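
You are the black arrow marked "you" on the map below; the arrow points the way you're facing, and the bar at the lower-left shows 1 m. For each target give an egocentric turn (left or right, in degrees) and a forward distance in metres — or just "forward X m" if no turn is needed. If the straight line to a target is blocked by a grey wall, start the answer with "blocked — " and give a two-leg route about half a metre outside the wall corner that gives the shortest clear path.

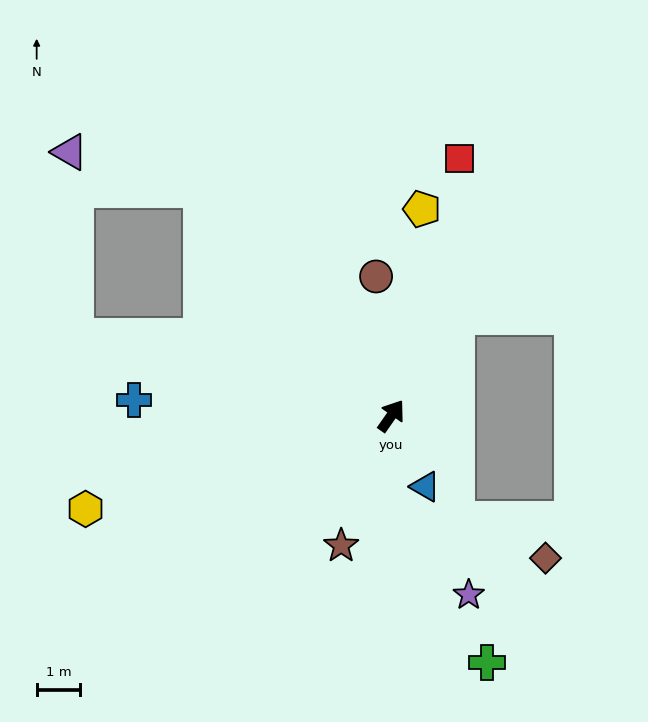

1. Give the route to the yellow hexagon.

turn left 142°, forward 7.4 m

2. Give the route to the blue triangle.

turn right 119°, forward 1.8 m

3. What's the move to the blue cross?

turn left 122°, forward 5.9 m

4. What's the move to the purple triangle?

blocked — turn left 75°, forward 6.8 m, then turn left 34°, forward 3.2 m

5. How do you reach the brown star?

turn right 166°, forward 3.2 m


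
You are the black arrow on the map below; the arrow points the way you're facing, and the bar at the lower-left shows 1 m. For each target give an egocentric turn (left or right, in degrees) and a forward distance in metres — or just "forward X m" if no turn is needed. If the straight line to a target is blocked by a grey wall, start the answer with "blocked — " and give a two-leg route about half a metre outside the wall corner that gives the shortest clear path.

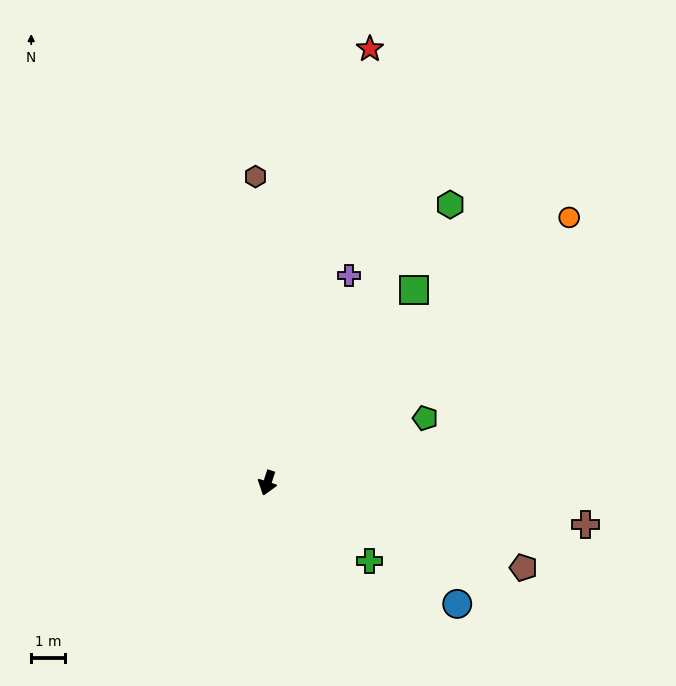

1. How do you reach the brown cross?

turn left 100°, forward 9.5 m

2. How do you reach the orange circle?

turn left 149°, forward 11.9 m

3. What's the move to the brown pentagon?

turn left 90°, forward 8.0 m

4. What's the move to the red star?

turn right 175°, forward 13.2 m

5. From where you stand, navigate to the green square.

turn left 161°, forward 7.2 m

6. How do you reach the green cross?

turn left 71°, forward 3.8 m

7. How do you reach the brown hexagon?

turn right 160°, forward 9.1 m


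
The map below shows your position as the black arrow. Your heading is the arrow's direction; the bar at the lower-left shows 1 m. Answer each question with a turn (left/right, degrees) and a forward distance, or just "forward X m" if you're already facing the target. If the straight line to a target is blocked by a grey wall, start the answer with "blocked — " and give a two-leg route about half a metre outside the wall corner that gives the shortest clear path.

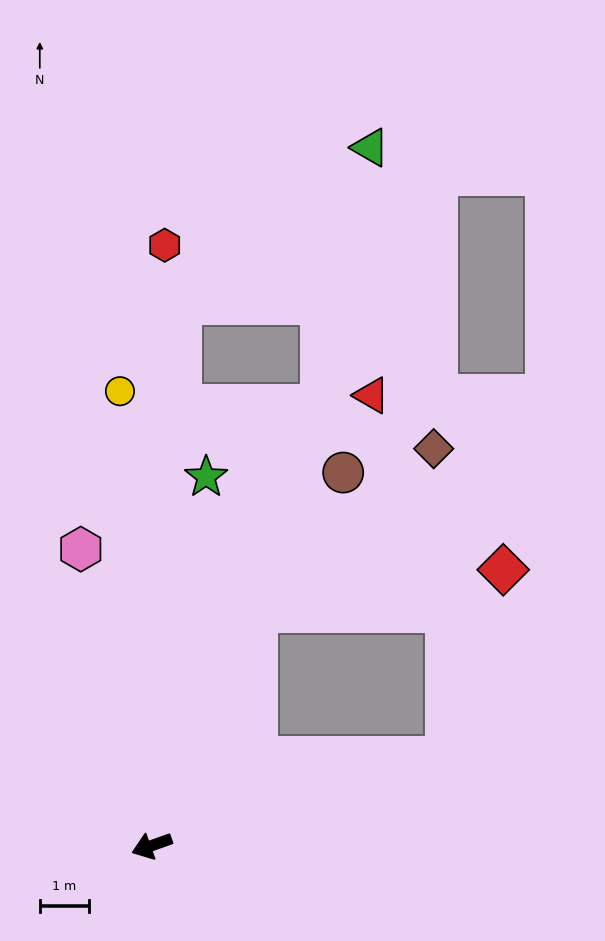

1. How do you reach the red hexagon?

turn right 111°, forward 12.1 m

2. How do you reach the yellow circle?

turn right 106°, forward 9.2 m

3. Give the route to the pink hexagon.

turn right 96°, forward 6.2 m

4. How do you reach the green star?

turn right 118°, forward 7.5 m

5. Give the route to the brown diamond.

blocked — turn right 134°, forward 5.2 m, then turn right 23°, forward 4.9 m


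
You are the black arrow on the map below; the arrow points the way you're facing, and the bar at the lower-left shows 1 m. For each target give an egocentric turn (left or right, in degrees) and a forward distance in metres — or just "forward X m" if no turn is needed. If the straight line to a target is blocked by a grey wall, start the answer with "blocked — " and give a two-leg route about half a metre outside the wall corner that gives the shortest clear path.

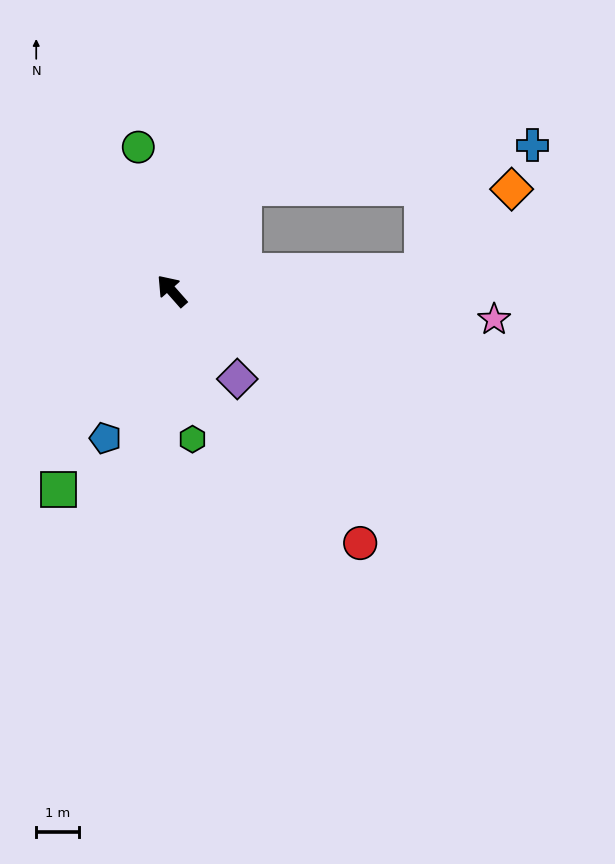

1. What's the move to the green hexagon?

turn left 147°, forward 3.5 m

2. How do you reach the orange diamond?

blocked — turn right 127°, forward 5.8 m, then turn left 38°, forward 2.8 m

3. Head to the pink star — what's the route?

turn right 136°, forward 7.5 m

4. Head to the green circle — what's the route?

turn right 28°, forward 3.4 m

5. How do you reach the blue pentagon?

turn left 114°, forward 3.8 m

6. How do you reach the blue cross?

blocked — turn right 77°, forward 2.9 m, then turn right 46°, forward 6.8 m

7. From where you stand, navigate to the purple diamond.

turn left 175°, forward 2.6 m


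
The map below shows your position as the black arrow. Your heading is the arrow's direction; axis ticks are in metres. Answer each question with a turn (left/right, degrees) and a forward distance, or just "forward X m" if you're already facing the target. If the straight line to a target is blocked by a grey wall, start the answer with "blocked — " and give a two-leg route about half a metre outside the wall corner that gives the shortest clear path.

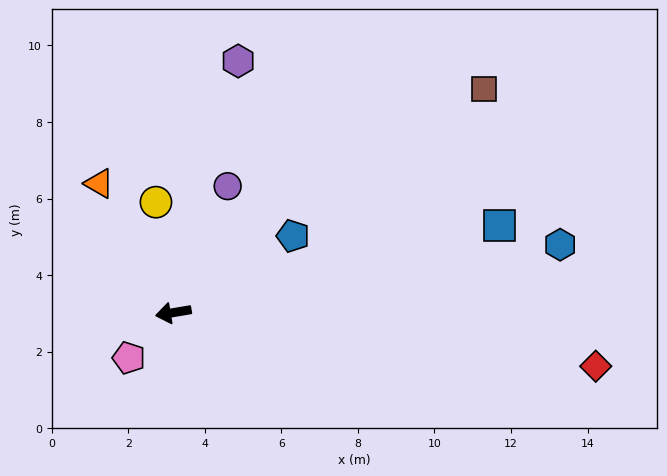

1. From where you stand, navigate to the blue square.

turn right 175°, forward 8.8 m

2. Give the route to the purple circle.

turn right 123°, forward 3.6 m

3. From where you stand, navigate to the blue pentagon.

turn right 157°, forward 3.7 m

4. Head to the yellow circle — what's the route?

turn right 91°, forward 2.9 m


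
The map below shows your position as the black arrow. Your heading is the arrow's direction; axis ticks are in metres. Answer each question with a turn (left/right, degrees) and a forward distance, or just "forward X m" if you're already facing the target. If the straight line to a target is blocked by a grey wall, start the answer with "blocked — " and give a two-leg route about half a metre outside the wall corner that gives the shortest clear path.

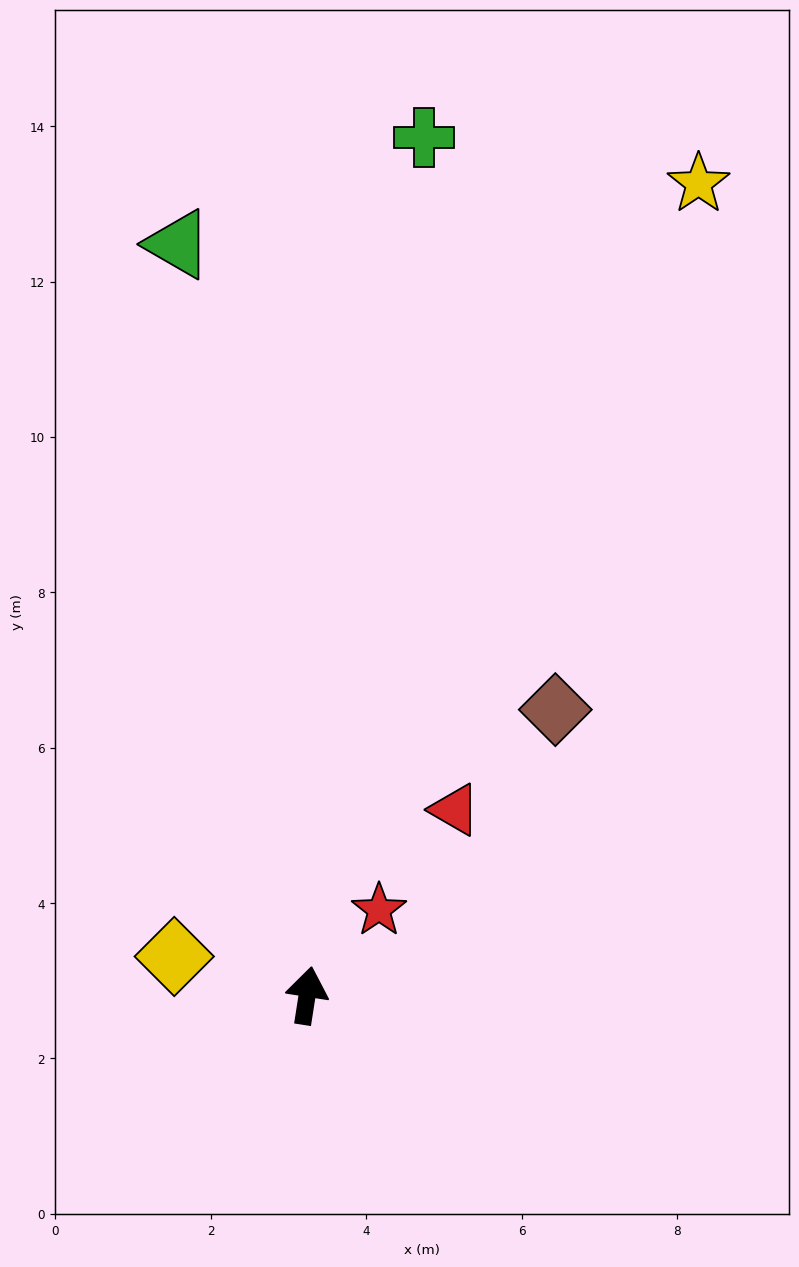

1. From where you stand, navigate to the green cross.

forward 11.1 m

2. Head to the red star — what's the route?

turn right 31°, forward 1.4 m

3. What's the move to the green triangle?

turn left 19°, forward 9.8 m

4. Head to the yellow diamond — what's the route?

turn left 82°, forward 1.8 m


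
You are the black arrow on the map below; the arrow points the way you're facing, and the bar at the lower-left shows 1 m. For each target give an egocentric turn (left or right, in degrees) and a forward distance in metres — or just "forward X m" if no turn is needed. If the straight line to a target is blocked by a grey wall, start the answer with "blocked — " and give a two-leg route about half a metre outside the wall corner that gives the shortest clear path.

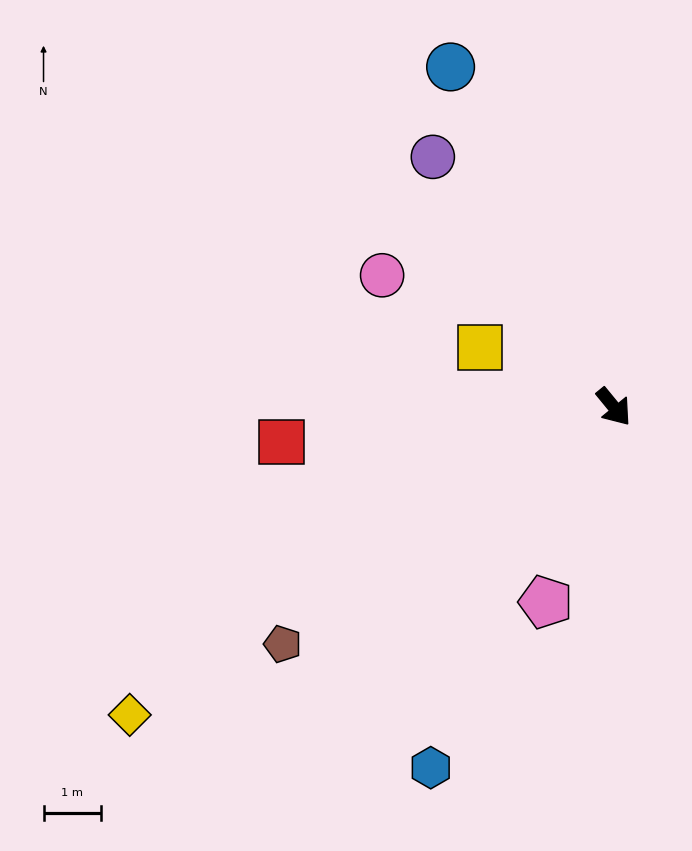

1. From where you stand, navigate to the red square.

turn right 123°, forward 5.8 m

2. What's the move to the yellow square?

turn right 153°, forward 2.6 m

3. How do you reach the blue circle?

turn left 166°, forward 6.6 m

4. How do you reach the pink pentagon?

turn right 59°, forward 3.6 m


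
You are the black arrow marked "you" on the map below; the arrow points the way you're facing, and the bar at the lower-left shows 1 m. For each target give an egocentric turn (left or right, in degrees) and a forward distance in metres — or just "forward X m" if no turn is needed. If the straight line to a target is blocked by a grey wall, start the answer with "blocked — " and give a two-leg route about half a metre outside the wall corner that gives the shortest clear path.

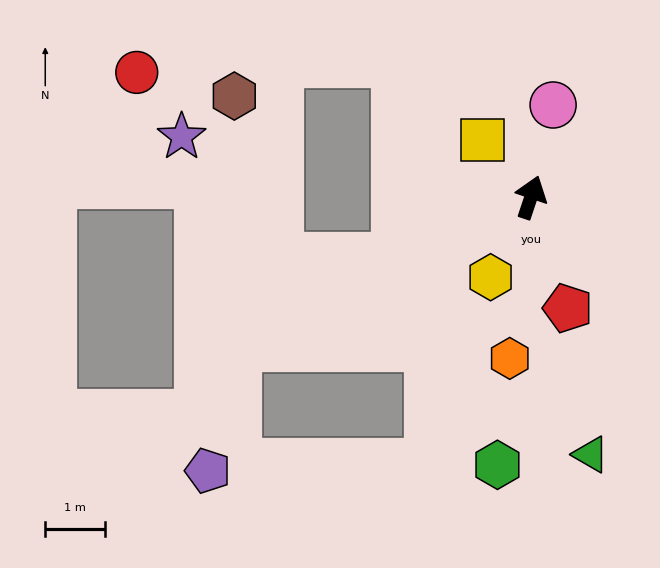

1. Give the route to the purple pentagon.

blocked — turn left 135°, forward 5.5 m, then turn left 51°, forward 2.1 m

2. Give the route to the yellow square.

turn left 59°, forward 1.2 m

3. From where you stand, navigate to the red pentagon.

turn right 143°, forward 1.9 m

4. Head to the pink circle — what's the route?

turn left 5°, forward 1.6 m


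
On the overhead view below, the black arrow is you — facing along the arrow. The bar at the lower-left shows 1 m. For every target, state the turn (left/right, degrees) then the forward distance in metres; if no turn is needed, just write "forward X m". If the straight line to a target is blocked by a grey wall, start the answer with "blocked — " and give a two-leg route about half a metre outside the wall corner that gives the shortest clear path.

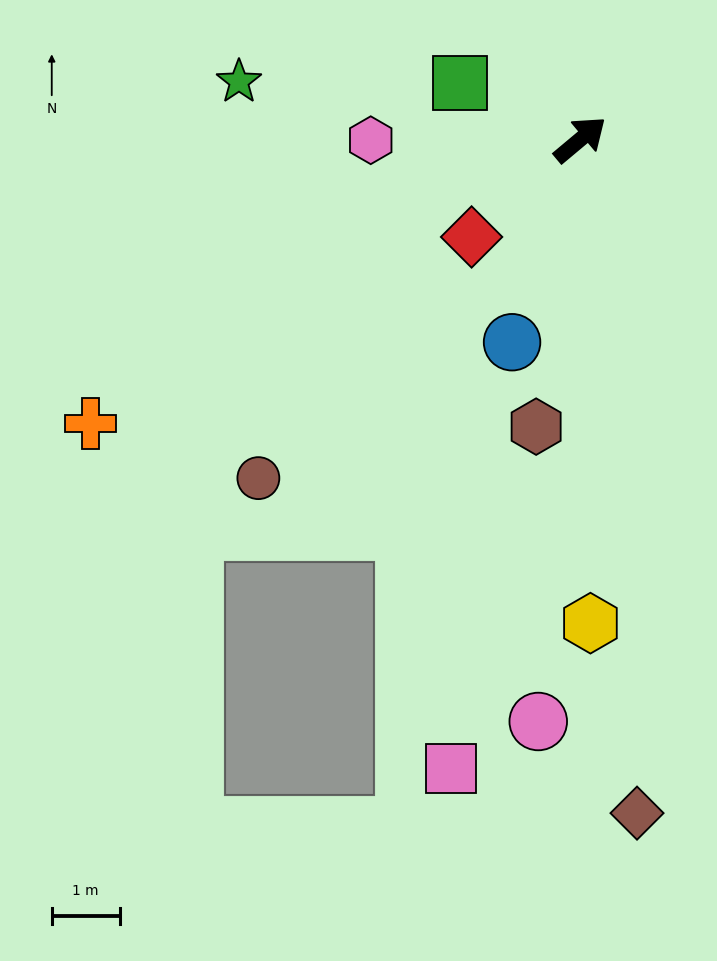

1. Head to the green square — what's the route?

turn left 115°, forward 2.0 m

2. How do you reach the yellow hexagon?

turn right 129°, forward 7.1 m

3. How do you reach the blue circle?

turn right 149°, forward 3.1 m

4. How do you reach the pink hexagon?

turn left 140°, forward 3.1 m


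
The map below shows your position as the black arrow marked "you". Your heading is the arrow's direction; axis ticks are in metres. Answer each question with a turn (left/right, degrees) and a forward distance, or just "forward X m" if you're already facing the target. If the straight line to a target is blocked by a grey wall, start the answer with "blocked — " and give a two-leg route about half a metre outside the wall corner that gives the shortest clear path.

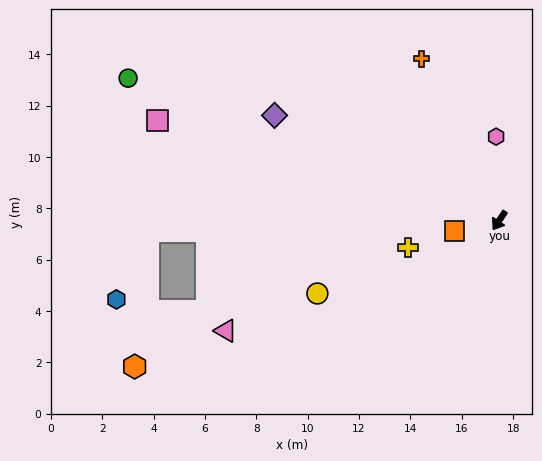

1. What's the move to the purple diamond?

turn right 81°, forward 9.7 m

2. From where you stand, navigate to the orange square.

turn right 43°, forward 1.8 m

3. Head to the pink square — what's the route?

turn right 73°, forward 13.9 m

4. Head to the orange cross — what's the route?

turn right 121°, forward 7.0 m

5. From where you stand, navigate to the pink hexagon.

turn right 144°, forward 3.3 m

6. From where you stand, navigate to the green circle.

turn right 77°, forward 15.5 m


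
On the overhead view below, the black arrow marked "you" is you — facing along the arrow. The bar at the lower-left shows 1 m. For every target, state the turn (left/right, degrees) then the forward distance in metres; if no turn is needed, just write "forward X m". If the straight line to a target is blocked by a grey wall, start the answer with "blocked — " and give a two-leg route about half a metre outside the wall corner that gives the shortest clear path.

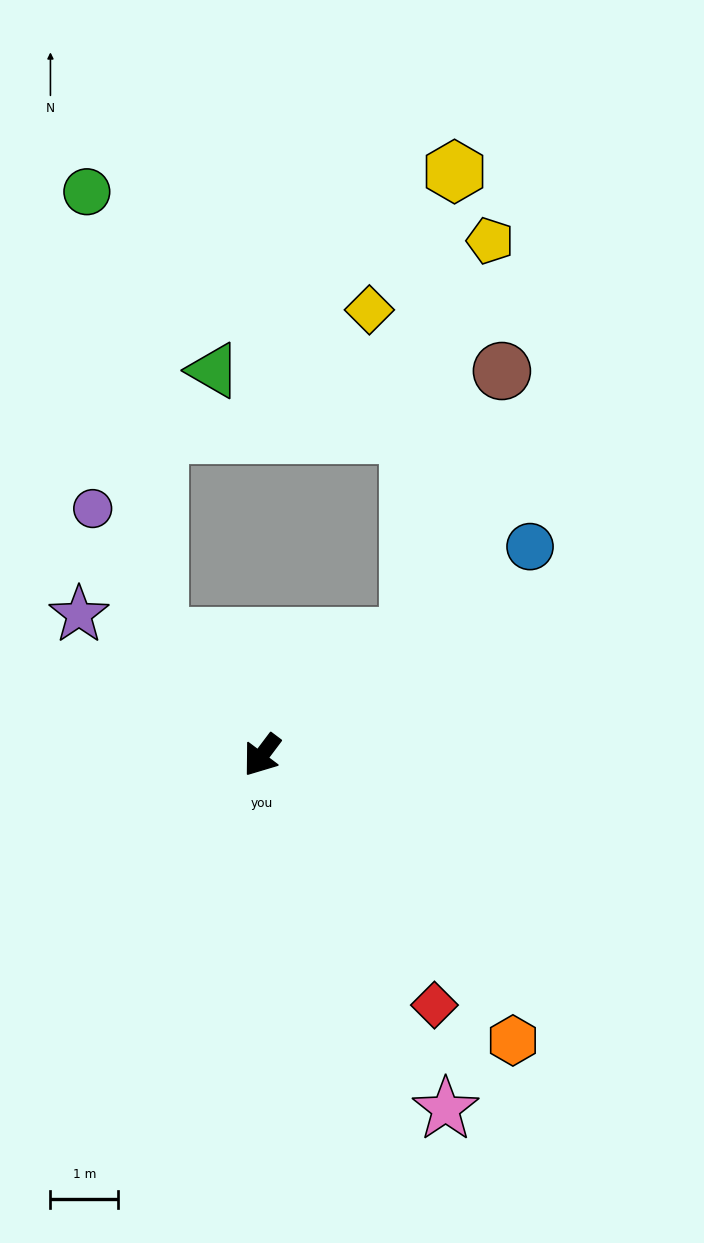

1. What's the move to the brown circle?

blocked — turn left 166°, forward 2.8 m, then turn left 32°, forward 4.1 m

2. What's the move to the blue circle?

turn left 165°, forward 5.0 m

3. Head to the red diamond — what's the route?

turn left 72°, forward 4.5 m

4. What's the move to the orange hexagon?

turn left 78°, forward 5.6 m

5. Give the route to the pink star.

turn left 64°, forward 5.9 m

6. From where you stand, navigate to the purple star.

turn right 91°, forward 3.4 m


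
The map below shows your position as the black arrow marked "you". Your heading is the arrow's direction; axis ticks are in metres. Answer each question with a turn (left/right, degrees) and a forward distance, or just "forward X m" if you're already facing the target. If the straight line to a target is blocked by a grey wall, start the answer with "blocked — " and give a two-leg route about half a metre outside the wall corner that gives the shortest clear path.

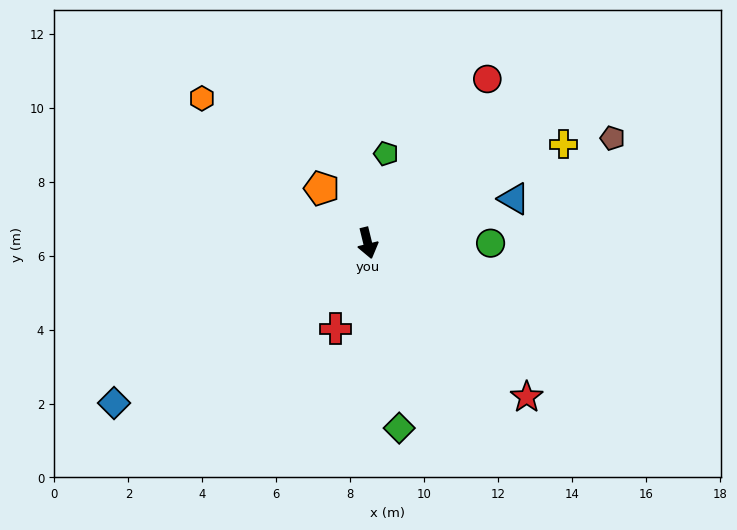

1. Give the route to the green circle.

turn left 76°, forward 3.3 m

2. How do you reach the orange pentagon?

turn right 154°, forward 1.9 m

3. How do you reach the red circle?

turn left 130°, forward 5.5 m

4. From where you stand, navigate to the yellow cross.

turn left 103°, forward 5.9 m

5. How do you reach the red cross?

turn right 34°, forward 2.5 m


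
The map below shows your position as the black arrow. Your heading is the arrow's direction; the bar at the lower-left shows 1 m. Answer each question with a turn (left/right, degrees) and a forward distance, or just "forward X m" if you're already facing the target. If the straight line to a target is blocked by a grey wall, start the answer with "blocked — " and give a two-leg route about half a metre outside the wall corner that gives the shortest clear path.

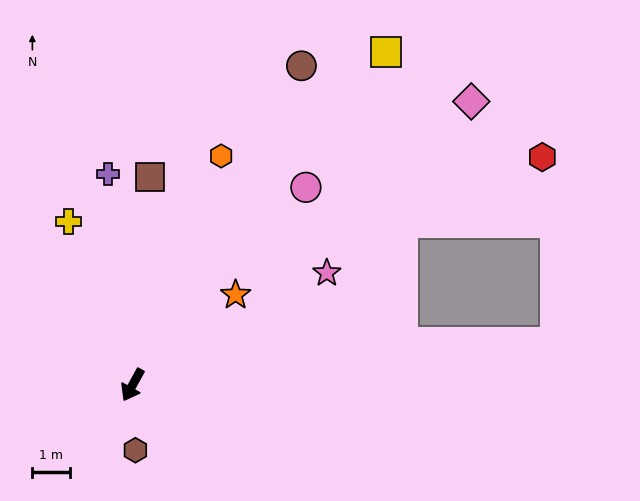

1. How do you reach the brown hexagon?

turn left 31°, forward 1.8 m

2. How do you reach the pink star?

turn left 149°, forward 6.0 m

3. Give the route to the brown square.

turn right 156°, forward 5.6 m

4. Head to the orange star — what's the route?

turn left 160°, forward 3.7 m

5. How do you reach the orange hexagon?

turn right 172°, forward 6.6 m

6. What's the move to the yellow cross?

turn right 130°, forward 4.7 m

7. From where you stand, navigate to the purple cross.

turn right 145°, forward 5.7 m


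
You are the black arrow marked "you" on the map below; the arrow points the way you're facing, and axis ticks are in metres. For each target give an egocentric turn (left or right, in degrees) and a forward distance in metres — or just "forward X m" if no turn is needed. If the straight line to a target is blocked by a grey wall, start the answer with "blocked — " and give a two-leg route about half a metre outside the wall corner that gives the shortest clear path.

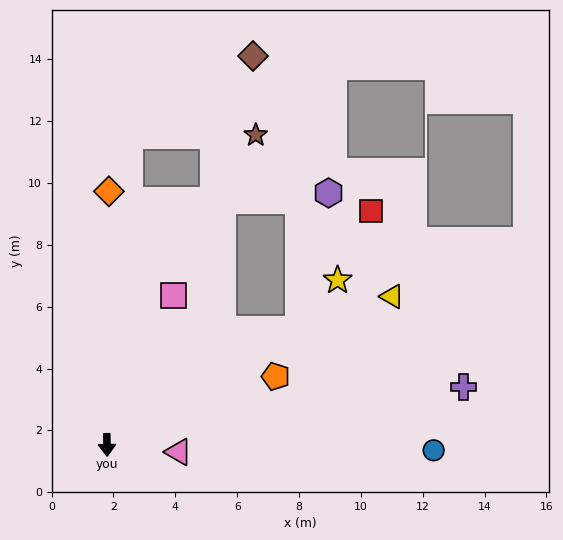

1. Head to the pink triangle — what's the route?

turn left 84°, forward 2.3 m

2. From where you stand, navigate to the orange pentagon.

turn left 111°, forward 5.9 m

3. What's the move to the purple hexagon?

blocked — turn left 121°, forward 7.2 m, then turn left 45°, forward 4.5 m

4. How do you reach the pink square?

turn left 155°, forward 5.3 m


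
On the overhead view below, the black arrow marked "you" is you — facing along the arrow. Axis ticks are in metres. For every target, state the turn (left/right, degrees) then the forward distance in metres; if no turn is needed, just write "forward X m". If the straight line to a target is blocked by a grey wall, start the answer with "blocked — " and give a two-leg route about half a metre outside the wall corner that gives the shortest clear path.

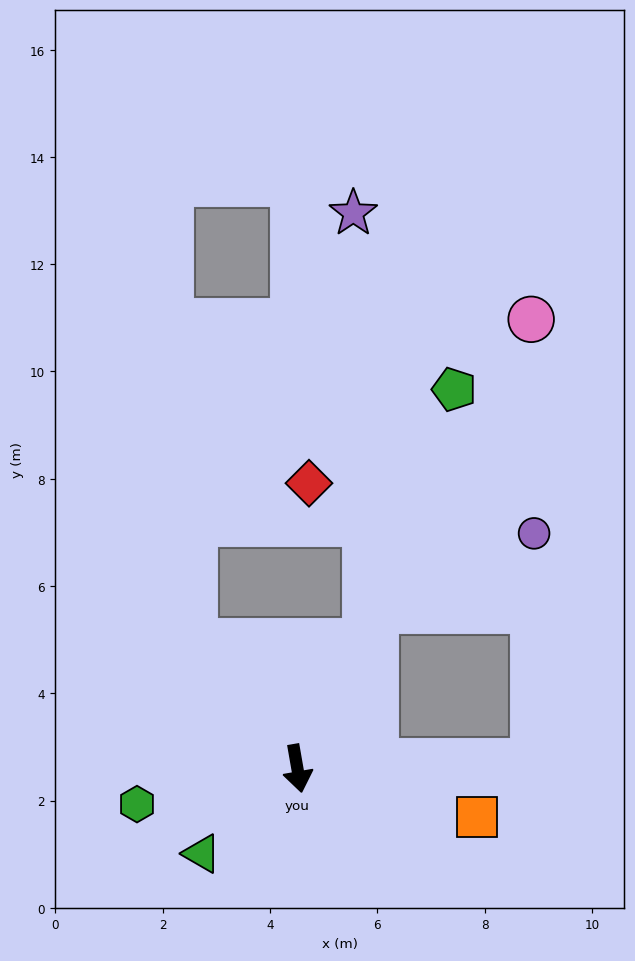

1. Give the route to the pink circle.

turn left 143°, forward 9.4 m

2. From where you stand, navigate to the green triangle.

turn right 58°, forward 2.4 m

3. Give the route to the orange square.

turn left 65°, forward 3.5 m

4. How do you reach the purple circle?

blocked — turn left 82°, forward 4.4 m, then turn left 88°, forward 4.2 m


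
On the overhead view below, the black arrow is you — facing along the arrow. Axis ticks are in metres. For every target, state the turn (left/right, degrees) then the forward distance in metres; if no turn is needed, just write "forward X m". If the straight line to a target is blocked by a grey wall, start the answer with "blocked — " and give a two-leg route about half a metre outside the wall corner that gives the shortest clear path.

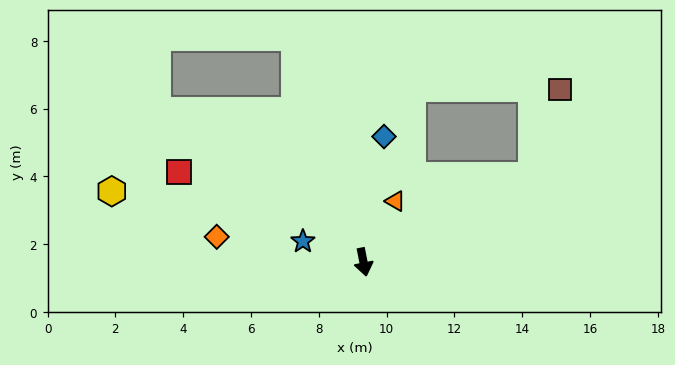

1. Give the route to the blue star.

turn right 120°, forward 1.9 m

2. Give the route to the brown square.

blocked — turn left 106°, forward 5.6 m, then turn left 45°, forward 2.7 m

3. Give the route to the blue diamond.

turn left 159°, forward 3.8 m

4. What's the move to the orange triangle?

turn left 141°, forward 2.0 m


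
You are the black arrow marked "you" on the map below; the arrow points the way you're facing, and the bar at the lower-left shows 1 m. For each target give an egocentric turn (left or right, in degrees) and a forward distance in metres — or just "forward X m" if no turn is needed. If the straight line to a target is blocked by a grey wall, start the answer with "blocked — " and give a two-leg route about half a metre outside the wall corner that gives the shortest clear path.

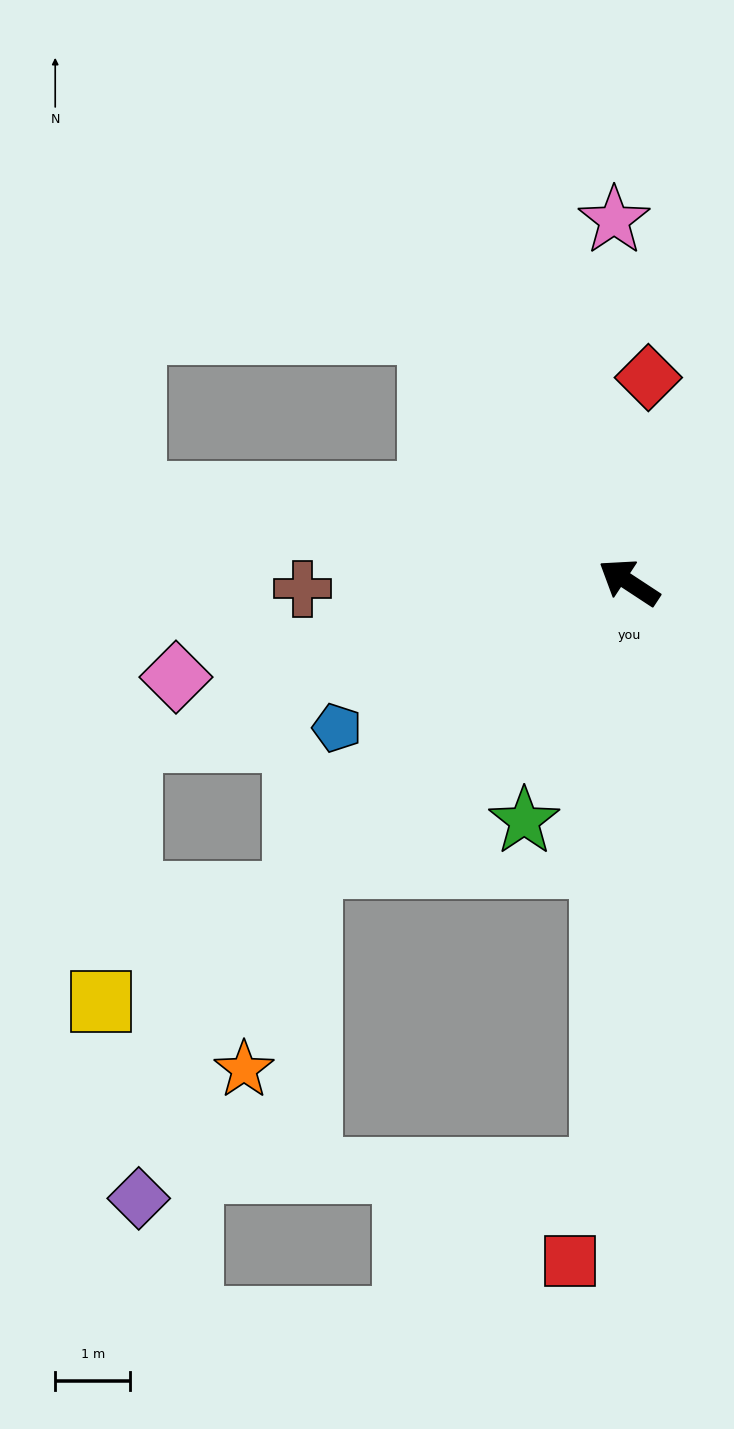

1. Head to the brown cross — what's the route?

turn left 34°, forward 4.3 m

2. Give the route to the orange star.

blocked — turn left 75°, forward 5.7 m, then turn left 30°, forward 2.9 m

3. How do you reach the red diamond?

turn right 62°, forward 2.7 m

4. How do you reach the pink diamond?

turn left 45°, forward 6.2 m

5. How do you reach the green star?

turn left 100°, forward 3.5 m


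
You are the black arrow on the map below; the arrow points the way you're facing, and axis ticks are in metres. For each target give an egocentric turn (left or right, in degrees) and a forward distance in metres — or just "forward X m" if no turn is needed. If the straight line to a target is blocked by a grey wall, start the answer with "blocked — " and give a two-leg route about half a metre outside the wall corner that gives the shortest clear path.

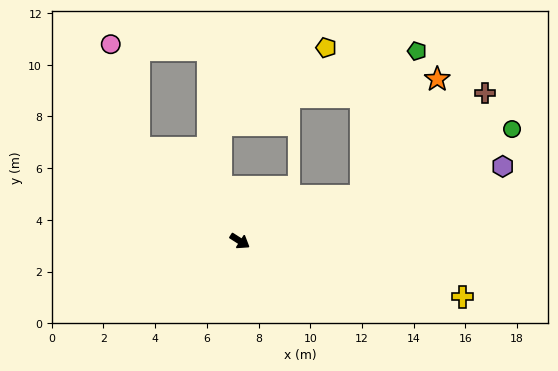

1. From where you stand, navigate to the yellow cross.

turn left 19°, forward 8.9 m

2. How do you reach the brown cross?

blocked — turn left 53°, forward 5.0 m, then turn left 19°, forward 6.3 m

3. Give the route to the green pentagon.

blocked — turn left 53°, forward 5.0 m, then turn left 48°, forward 6.0 m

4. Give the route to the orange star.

blocked — turn left 53°, forward 5.0 m, then turn left 36°, forward 5.4 m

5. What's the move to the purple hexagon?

turn left 48°, forward 10.6 m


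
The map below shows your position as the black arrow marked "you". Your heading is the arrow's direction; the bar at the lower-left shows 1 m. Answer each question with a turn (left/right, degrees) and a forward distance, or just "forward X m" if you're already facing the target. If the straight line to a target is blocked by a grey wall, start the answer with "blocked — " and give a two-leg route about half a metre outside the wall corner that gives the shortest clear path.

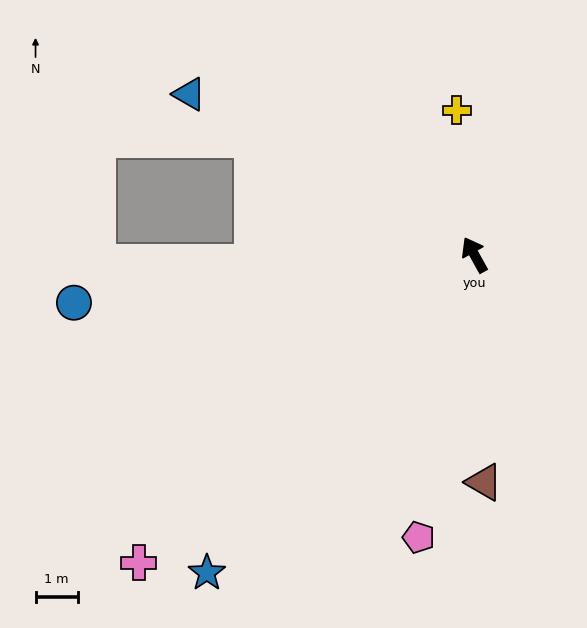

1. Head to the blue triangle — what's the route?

turn left 32°, forward 7.8 m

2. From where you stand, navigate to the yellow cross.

turn right 22°, forward 3.5 m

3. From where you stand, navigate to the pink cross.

turn left 104°, forward 10.8 m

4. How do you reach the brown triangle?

turn left 153°, forward 5.4 m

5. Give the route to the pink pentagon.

turn left 140°, forward 6.8 m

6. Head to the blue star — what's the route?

turn left 111°, forward 9.9 m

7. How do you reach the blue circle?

turn left 68°, forward 9.6 m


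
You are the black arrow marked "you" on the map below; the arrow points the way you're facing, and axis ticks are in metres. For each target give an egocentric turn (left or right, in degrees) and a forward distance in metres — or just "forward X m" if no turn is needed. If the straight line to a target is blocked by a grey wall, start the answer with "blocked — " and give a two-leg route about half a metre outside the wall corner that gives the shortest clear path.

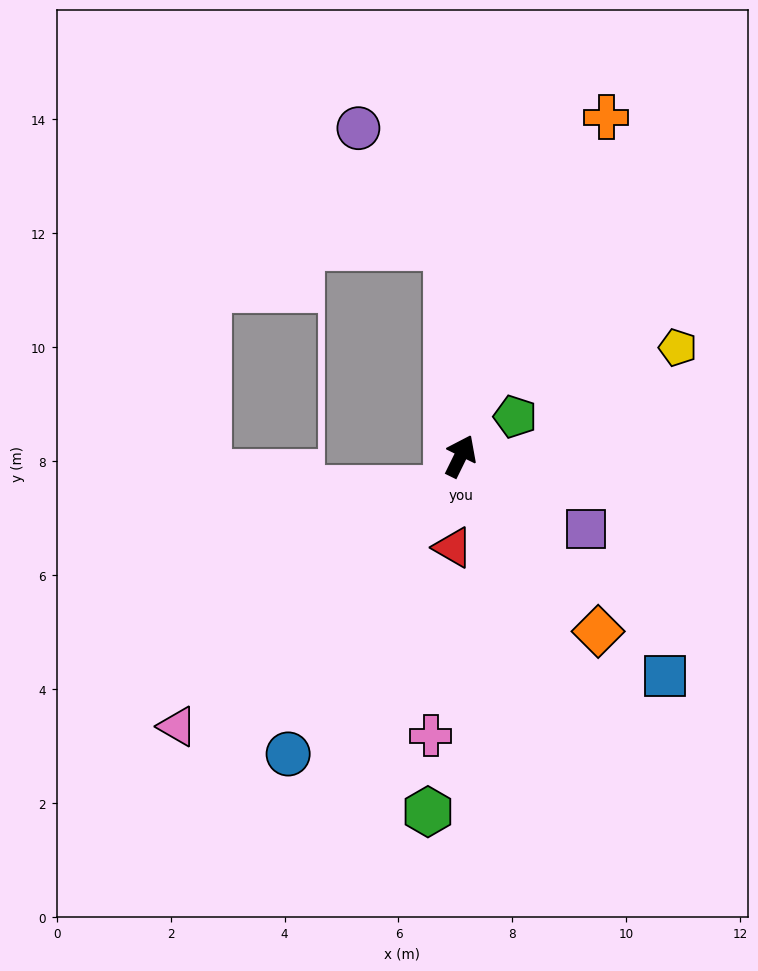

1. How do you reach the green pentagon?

turn right 28°, forward 1.2 m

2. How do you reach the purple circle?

blocked — turn left 30°, forward 3.7 m, then turn left 33°, forward 2.6 m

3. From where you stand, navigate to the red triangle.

turn right 159°, forward 1.6 m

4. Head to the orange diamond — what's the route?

turn right 116°, forward 3.9 m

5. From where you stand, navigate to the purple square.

turn right 94°, forward 2.5 m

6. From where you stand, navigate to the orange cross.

turn left 3°, forward 6.5 m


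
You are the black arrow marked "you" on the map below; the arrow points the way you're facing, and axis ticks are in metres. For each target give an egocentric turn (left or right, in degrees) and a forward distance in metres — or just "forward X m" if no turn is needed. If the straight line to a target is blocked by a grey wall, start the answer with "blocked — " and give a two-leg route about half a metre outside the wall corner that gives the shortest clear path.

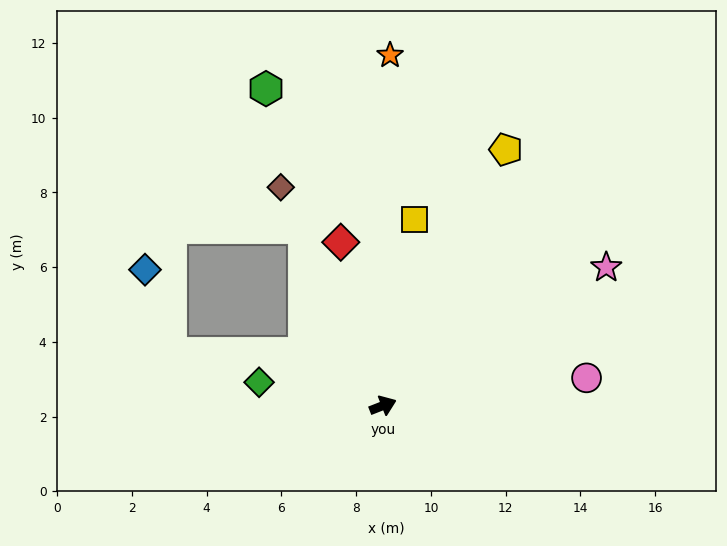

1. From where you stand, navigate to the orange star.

turn left 67°, forward 9.4 m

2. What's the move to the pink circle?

turn right 14°, forward 5.5 m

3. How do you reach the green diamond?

turn left 148°, forward 3.4 m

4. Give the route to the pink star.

turn left 10°, forward 7.0 m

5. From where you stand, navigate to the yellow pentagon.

turn left 43°, forward 7.6 m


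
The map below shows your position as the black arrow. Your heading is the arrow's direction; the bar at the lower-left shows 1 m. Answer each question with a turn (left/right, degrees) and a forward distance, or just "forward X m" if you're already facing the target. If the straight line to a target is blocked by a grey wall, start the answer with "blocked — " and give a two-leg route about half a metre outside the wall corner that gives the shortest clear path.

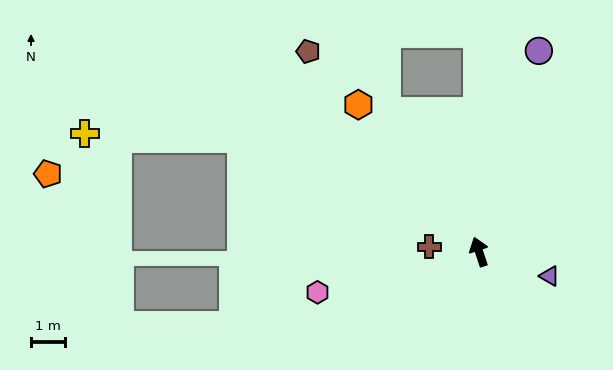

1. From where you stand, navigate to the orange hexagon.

turn left 21°, forward 5.6 m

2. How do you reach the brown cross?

turn left 66°, forward 1.5 m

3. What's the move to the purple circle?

turn right 35°, forward 6.2 m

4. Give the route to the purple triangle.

turn right 127°, forward 2.2 m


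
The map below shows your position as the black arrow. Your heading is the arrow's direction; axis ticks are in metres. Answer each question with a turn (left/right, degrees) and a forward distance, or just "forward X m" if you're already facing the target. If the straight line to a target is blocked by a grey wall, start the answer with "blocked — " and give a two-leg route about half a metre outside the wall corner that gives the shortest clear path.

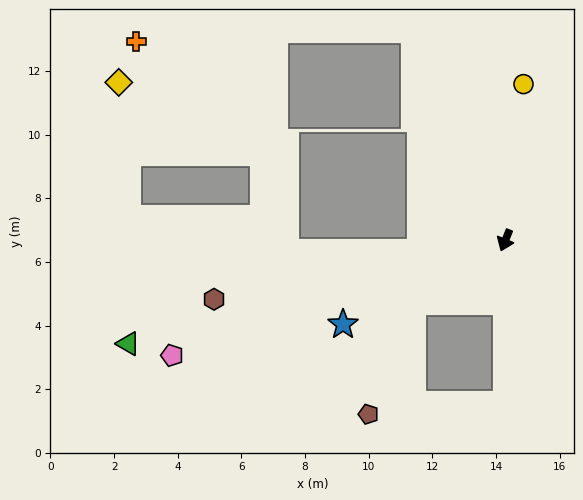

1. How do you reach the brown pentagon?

blocked — turn right 34°, forward 3.5 m, then turn left 35°, forward 3.8 m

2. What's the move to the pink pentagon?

turn right 49°, forward 11.1 m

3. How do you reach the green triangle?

turn right 53°, forward 12.3 m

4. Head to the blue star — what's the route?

turn right 41°, forward 5.7 m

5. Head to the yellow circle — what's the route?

turn right 165°, forward 4.9 m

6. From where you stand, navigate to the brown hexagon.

turn right 57°, forward 9.3 m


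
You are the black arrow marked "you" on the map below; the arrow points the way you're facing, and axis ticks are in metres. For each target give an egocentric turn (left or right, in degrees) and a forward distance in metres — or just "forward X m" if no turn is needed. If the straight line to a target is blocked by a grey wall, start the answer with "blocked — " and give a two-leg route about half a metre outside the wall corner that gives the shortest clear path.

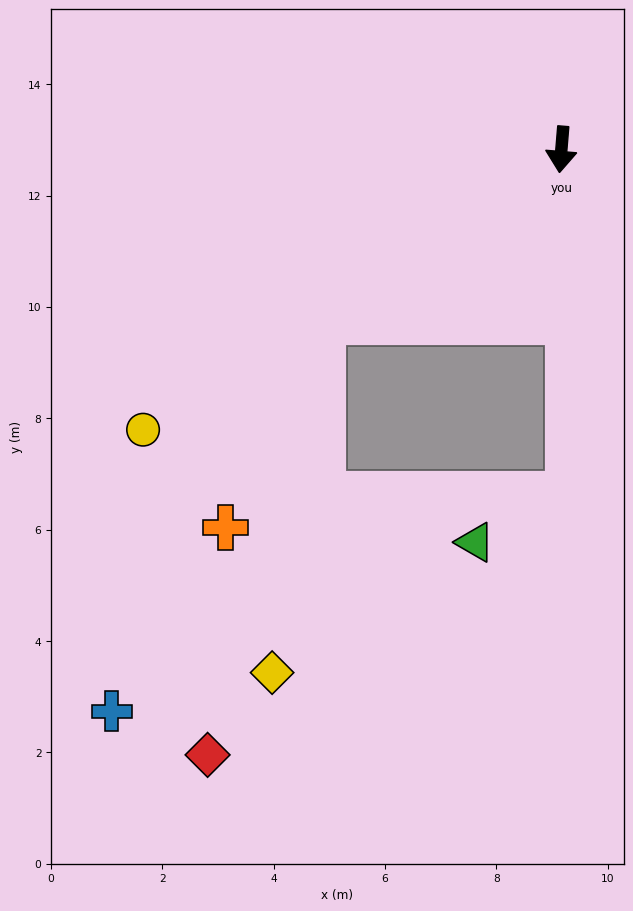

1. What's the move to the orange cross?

blocked — turn right 50°, forward 5.3 m, then turn left 30°, forward 4.1 m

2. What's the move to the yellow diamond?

blocked — turn right 50°, forward 5.3 m, then turn left 47°, forward 6.4 m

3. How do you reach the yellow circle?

turn right 51°, forward 9.0 m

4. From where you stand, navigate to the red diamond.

blocked — turn right 50°, forward 5.3 m, then turn left 40°, forward 8.1 m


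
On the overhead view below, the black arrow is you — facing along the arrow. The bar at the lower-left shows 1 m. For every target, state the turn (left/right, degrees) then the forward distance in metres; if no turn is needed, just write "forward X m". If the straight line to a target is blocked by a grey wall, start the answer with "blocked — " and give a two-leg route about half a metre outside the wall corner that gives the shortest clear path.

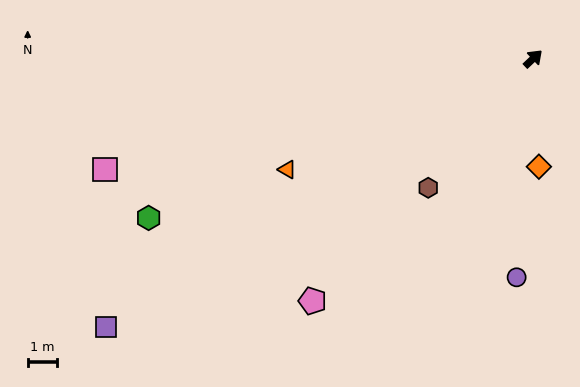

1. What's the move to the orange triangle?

turn left 161°, forward 9.3 m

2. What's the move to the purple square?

turn left 169°, forward 17.3 m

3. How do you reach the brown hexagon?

turn right 173°, forward 5.7 m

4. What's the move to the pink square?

turn left 151°, forward 15.2 m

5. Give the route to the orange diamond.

turn right 130°, forward 3.7 m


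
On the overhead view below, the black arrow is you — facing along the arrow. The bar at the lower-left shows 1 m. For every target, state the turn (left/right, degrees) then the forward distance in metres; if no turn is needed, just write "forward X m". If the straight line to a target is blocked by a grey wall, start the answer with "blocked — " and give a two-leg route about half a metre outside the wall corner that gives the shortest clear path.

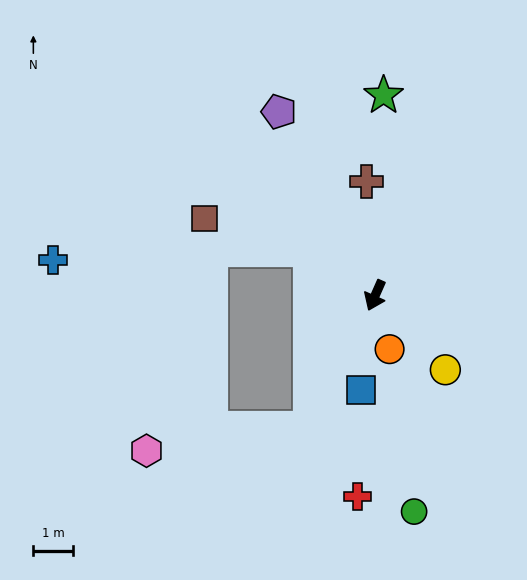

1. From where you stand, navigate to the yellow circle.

turn left 67°, forward 2.6 m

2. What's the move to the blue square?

turn left 15°, forward 2.4 m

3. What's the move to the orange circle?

turn left 39°, forward 1.4 m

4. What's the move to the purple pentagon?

turn right 129°, forward 5.2 m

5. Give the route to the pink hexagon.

blocked — turn right 3°, forward 3.7 m, then turn right 55°, forward 4.1 m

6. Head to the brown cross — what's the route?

turn right 152°, forward 2.9 m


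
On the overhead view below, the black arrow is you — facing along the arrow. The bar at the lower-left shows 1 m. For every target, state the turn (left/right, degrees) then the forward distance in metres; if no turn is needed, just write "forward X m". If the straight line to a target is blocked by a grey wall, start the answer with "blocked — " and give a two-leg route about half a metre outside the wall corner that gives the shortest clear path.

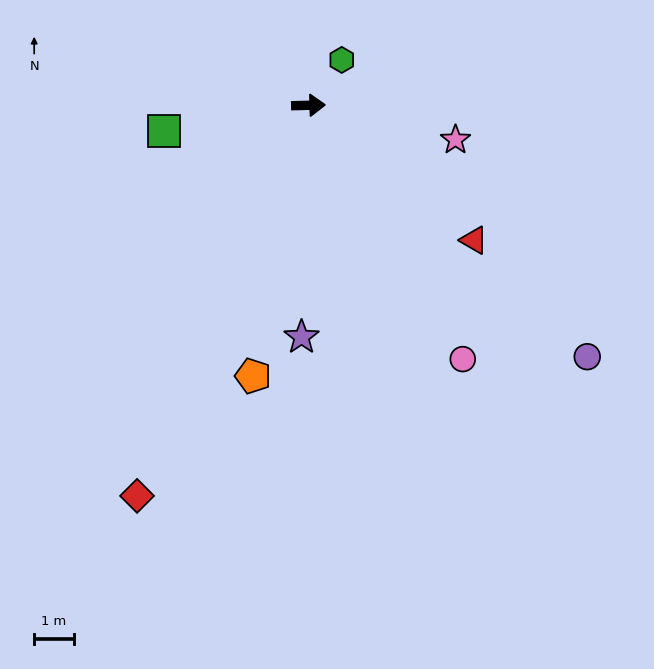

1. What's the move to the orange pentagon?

turn right 103°, forward 7.0 m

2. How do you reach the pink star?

turn right 15°, forward 3.8 m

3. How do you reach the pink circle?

turn right 60°, forward 7.5 m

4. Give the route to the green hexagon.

turn left 52°, forward 1.4 m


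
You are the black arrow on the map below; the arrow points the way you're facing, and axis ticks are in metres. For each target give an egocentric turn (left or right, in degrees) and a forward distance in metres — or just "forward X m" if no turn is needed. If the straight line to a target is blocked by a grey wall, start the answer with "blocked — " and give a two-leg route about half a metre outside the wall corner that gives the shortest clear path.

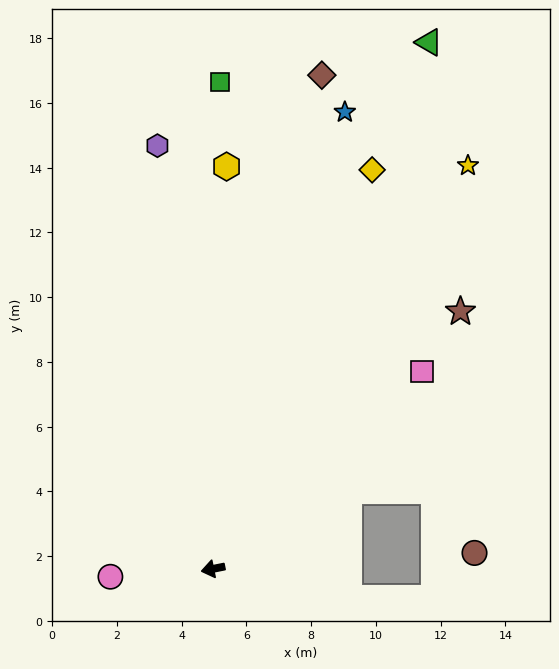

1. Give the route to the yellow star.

turn right 134°, forward 14.7 m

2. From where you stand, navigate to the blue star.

turn right 118°, forward 14.7 m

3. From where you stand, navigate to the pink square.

turn right 148°, forward 8.9 m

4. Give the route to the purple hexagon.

turn right 94°, forward 13.2 m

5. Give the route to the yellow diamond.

turn right 123°, forward 13.3 m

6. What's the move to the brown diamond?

turn right 114°, forward 15.6 m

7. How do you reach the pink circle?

turn right 7°, forward 3.2 m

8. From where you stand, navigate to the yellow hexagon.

turn right 103°, forward 12.4 m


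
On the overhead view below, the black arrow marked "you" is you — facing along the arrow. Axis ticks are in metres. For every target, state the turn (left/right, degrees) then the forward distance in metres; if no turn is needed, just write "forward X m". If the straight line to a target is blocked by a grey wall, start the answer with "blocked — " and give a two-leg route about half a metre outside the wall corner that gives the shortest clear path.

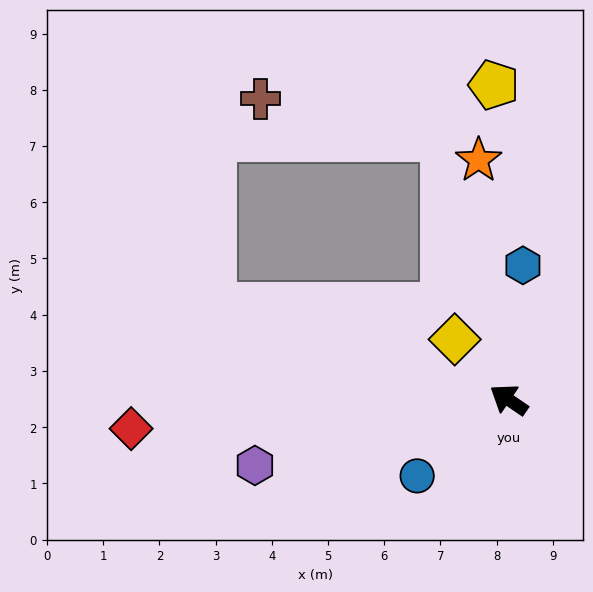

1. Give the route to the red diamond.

turn left 39°, forward 6.7 m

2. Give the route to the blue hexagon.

turn right 62°, forward 2.4 m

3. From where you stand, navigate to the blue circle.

turn left 74°, forward 2.1 m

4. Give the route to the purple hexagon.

turn left 49°, forward 4.7 m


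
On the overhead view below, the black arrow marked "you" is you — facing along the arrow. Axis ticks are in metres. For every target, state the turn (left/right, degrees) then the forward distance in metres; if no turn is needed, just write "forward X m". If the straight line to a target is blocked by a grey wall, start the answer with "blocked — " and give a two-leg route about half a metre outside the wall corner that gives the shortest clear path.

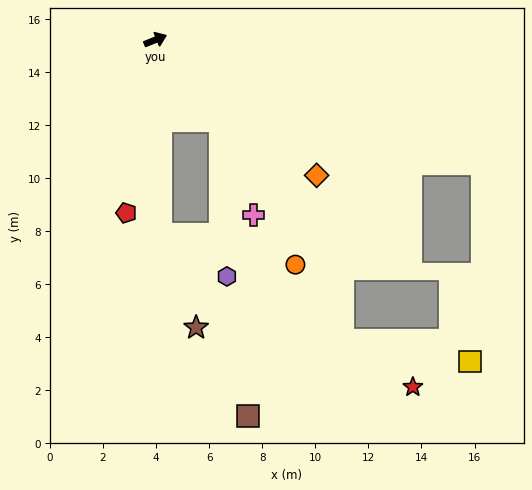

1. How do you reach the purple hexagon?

blocked — turn right 74°, forward 3.9 m, then turn right 35°, forward 5.8 m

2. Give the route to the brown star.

blocked — turn right 110°, forward 7.3 m, then turn left 18°, forward 3.8 m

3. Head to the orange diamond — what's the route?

turn right 62°, forward 7.9 m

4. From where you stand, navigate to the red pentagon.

turn right 122°, forward 6.6 m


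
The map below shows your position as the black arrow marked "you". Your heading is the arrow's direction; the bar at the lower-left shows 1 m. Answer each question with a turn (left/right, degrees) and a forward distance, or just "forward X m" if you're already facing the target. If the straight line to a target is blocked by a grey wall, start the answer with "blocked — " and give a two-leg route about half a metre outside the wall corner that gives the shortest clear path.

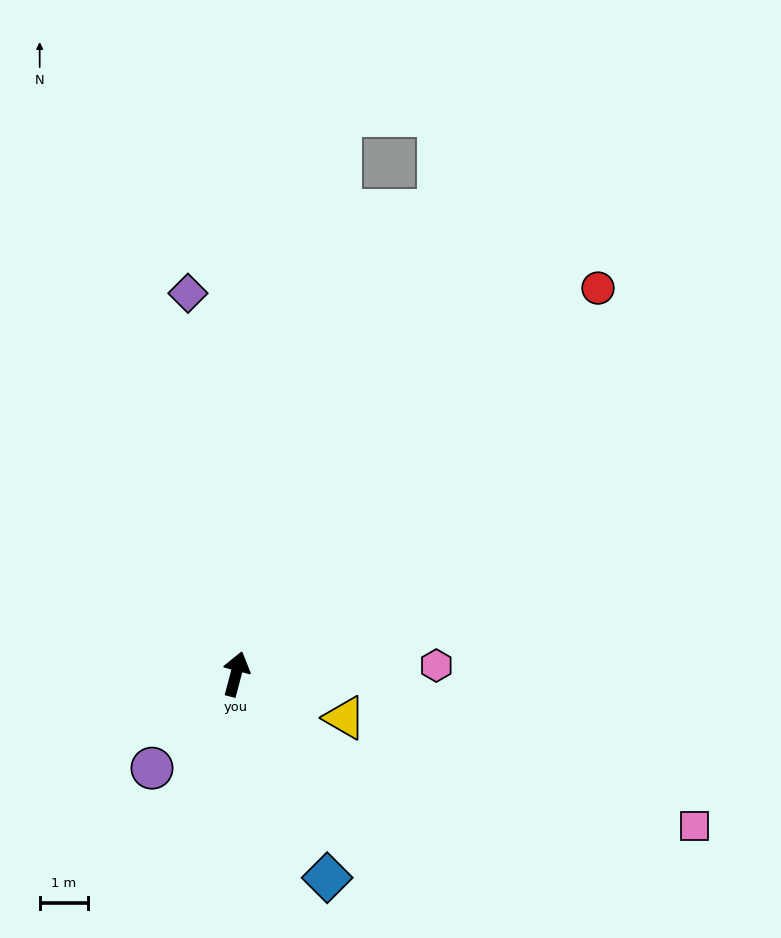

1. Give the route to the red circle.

turn right 28°, forward 10.9 m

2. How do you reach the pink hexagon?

turn right 73°, forward 4.1 m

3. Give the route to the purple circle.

turn left 153°, forward 2.6 m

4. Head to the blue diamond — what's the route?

turn right 141°, forward 4.6 m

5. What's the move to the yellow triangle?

turn right 97°, forward 2.4 m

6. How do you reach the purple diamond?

turn left 22°, forward 7.9 m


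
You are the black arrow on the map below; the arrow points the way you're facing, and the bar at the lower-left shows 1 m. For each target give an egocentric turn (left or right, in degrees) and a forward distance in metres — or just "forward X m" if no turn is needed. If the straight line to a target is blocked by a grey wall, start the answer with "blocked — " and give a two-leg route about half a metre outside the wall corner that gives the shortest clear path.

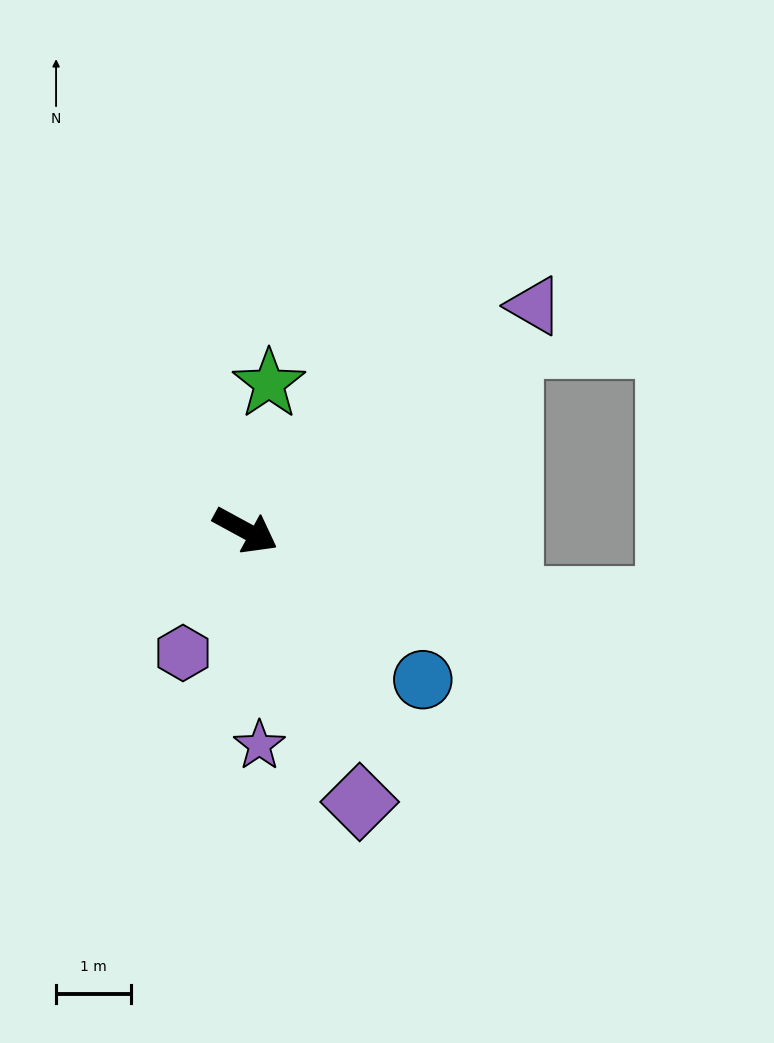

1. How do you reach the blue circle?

turn right 12°, forward 3.1 m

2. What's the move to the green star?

turn left 109°, forward 2.0 m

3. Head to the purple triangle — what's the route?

turn left 66°, forward 4.9 m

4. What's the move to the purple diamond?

turn right 39°, forward 3.9 m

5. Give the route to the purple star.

turn right 58°, forward 2.9 m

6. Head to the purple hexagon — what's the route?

turn right 88°, forward 1.8 m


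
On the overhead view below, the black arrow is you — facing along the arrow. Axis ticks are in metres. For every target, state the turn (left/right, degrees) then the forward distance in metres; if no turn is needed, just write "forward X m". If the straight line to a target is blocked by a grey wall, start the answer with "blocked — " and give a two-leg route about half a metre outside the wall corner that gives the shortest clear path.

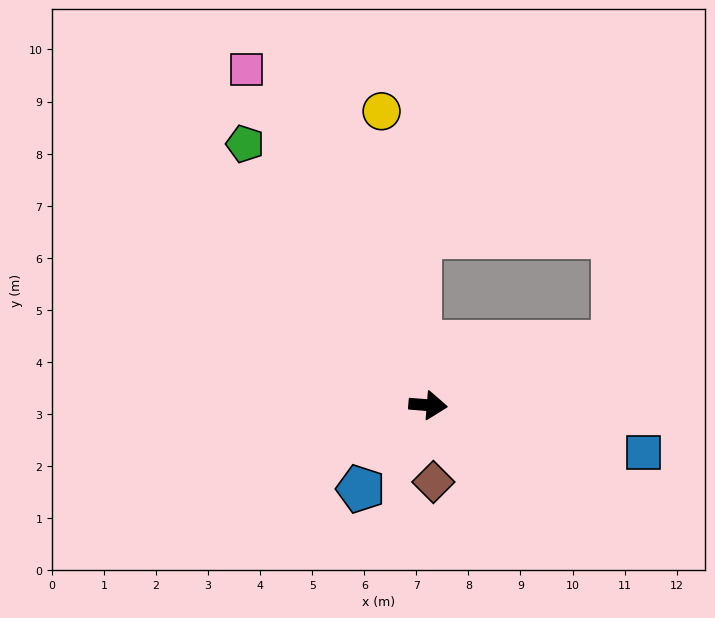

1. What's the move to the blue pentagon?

turn right 124°, forward 2.1 m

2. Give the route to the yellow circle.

turn left 104°, forward 5.7 m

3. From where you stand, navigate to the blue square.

turn right 8°, forward 4.2 m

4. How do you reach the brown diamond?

turn right 81°, forward 1.5 m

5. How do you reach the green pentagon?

turn left 130°, forward 6.1 m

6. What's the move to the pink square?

turn left 123°, forward 7.3 m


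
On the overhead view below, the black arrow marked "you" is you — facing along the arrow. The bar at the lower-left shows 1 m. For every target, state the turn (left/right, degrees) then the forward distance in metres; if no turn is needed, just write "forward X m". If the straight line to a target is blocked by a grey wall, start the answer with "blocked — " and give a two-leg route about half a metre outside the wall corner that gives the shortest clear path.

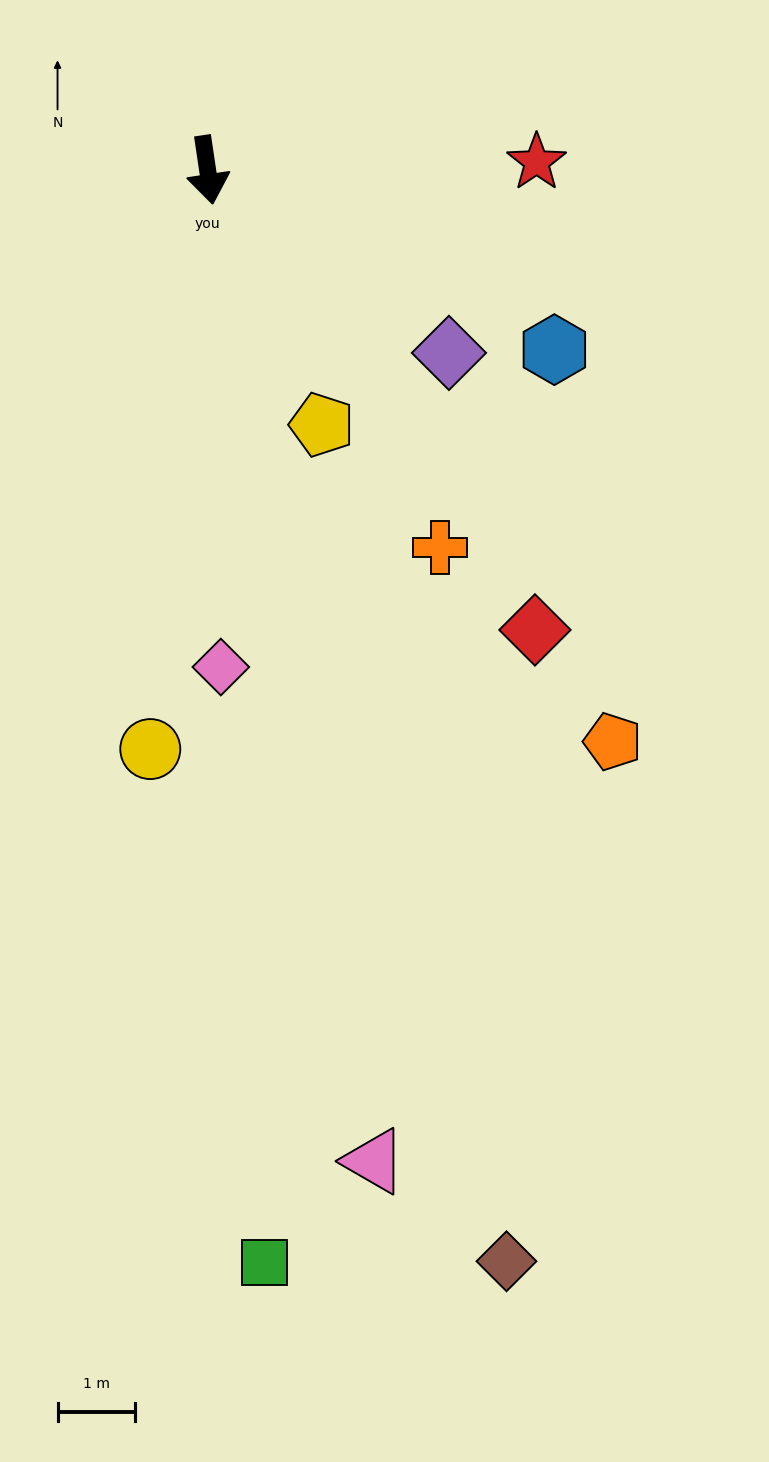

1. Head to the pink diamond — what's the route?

turn right 7°, forward 6.4 m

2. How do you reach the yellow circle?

turn right 14°, forward 7.5 m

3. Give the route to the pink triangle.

forward 13.0 m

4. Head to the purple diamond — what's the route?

turn left 44°, forward 3.9 m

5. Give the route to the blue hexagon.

turn left 54°, forward 5.1 m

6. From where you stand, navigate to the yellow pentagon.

turn left 16°, forward 3.6 m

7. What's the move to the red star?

turn left 83°, forward 4.3 m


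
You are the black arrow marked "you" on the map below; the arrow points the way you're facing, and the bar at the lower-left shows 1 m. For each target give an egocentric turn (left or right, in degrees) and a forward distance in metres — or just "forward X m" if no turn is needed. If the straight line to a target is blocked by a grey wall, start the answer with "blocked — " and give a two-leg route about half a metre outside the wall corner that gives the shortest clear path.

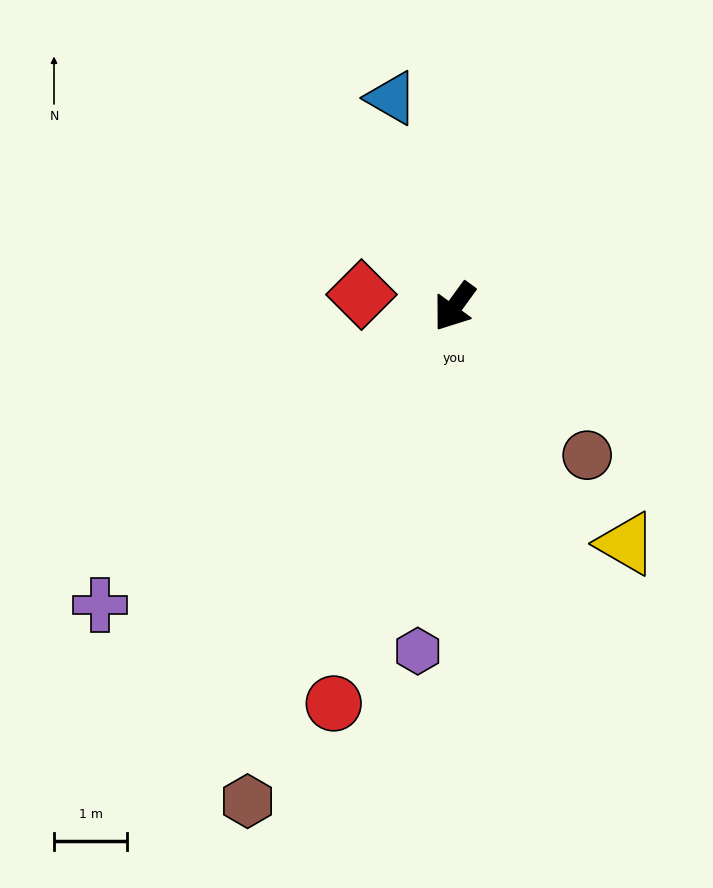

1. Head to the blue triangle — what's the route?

turn right 127°, forward 3.0 m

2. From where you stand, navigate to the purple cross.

turn right 14°, forward 6.3 m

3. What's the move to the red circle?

turn left 19°, forward 5.7 m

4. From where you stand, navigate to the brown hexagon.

turn left 13°, forward 7.3 m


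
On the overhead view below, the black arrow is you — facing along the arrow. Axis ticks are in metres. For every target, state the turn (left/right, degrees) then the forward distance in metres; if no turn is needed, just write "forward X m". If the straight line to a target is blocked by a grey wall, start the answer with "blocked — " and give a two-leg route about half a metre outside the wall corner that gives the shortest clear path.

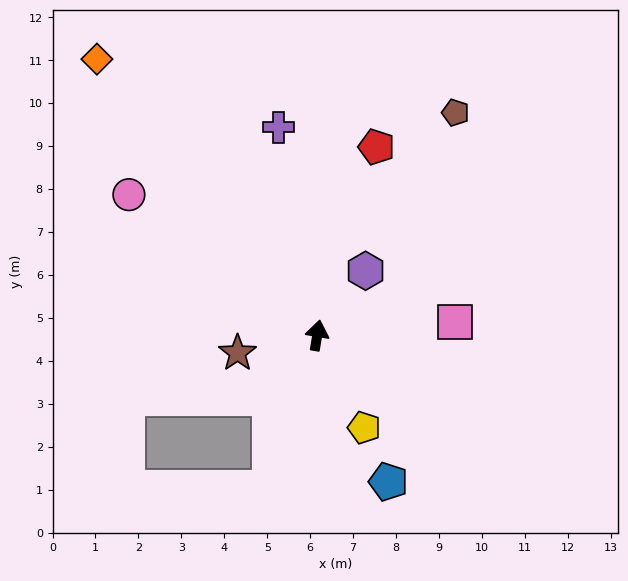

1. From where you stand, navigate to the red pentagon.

turn right 8°, forward 4.6 m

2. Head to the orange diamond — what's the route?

turn left 48°, forward 8.2 m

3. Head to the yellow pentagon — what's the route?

turn right 144°, forward 2.4 m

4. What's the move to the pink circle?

turn left 63°, forward 5.5 m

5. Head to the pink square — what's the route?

turn right 75°, forward 3.2 m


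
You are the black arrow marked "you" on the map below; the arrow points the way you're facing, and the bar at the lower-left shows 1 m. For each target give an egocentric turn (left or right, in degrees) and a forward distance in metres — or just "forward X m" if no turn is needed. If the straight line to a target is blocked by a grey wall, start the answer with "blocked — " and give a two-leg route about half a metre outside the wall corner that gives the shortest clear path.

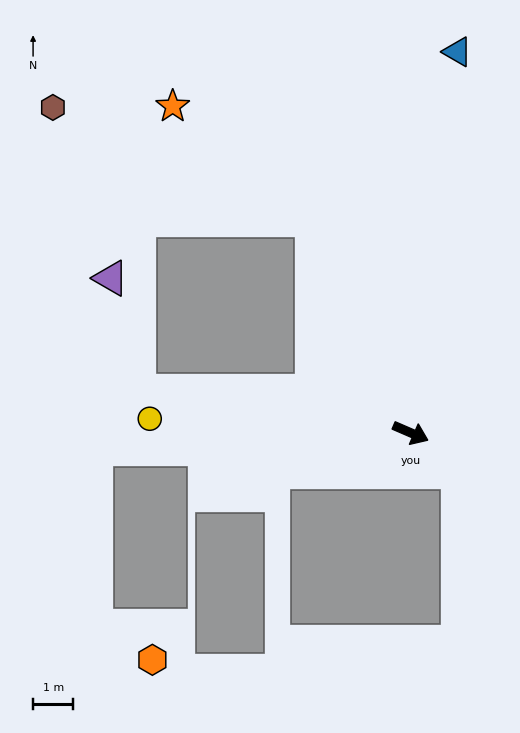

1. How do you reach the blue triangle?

turn left 106°, forward 9.5 m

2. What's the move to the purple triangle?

blocked — turn right 165°, forward 6.8 m, then turn right 68°, forward 2.9 m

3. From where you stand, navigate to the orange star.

blocked — turn left 138°, forward 5.8 m, then turn left 26°, forward 4.4 m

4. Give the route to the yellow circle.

turn right 160°, forward 6.5 m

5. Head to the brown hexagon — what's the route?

blocked — turn left 138°, forward 5.8 m, then turn left 42°, forward 7.0 m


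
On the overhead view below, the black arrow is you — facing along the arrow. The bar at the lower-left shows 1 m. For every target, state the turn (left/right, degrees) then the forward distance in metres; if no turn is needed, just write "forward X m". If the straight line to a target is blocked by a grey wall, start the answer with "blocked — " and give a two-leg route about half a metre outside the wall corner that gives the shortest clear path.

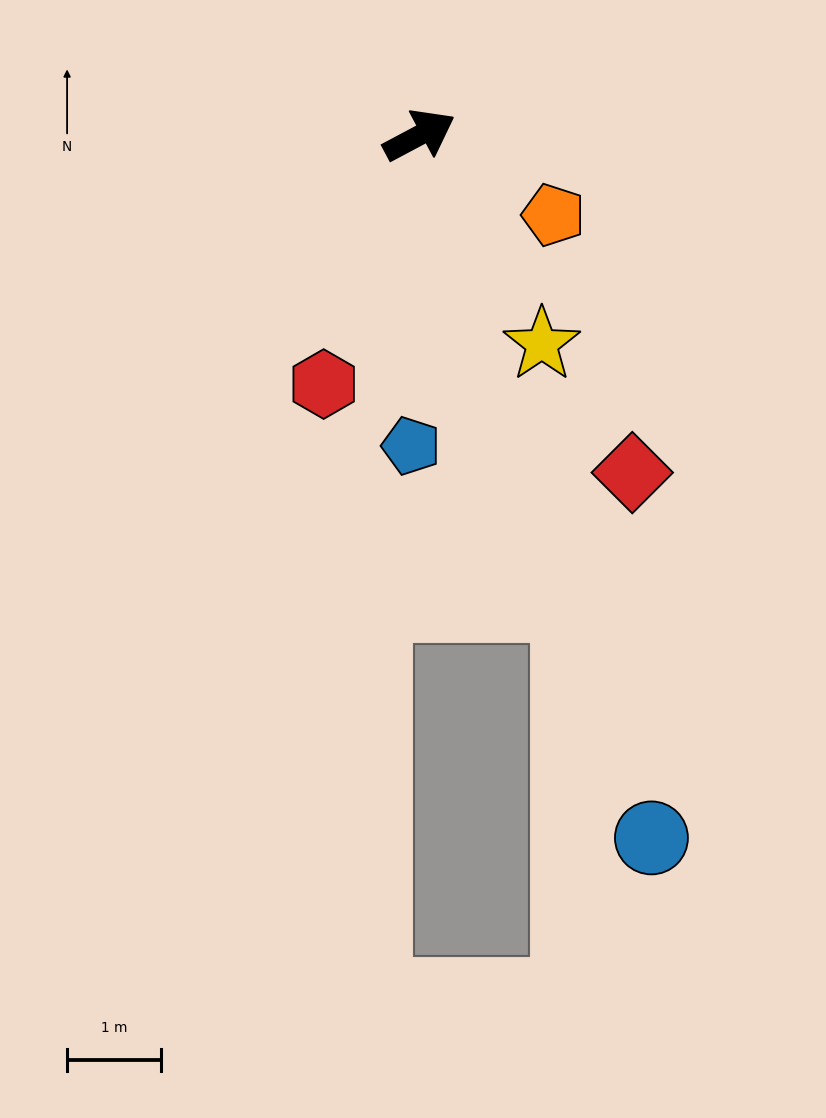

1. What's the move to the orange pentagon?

turn right 59°, forward 1.7 m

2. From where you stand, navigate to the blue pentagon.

turn right 120°, forward 3.3 m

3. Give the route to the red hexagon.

turn right 139°, forward 2.8 m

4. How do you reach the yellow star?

turn right 88°, forward 2.6 m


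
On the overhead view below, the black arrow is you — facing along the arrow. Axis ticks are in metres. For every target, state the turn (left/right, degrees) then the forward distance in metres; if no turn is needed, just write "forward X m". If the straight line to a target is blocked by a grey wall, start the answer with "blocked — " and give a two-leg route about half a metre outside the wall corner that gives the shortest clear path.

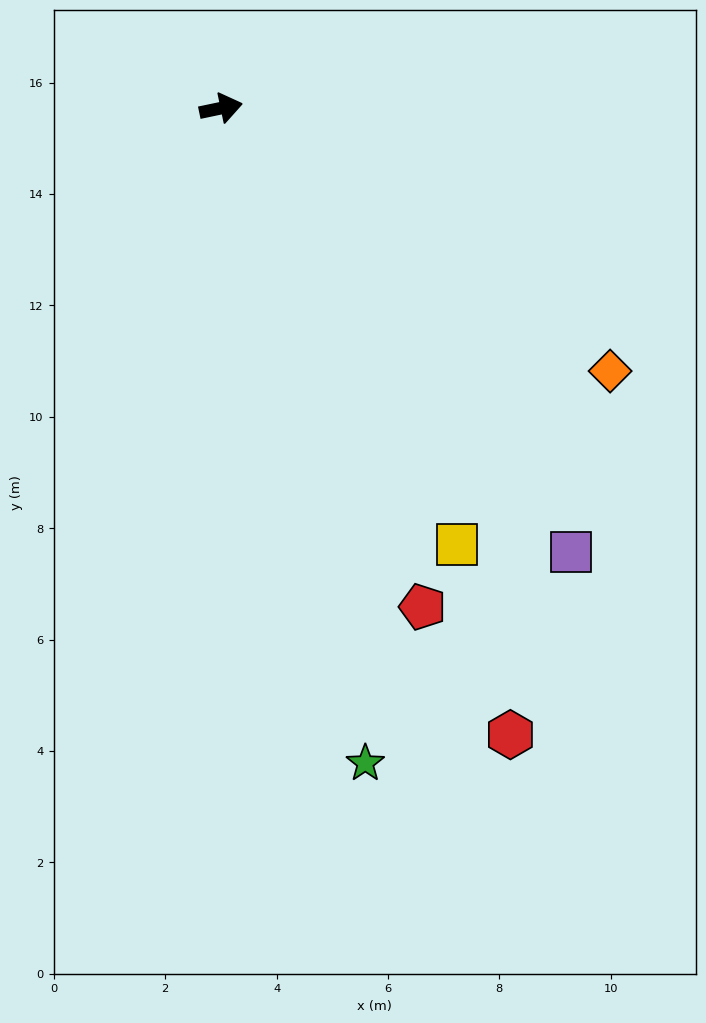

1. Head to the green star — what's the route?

turn right 89°, forward 12.0 m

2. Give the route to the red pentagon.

turn right 80°, forward 9.7 m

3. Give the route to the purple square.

turn right 64°, forward 10.1 m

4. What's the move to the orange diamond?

turn right 46°, forward 8.4 m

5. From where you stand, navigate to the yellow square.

turn right 73°, forward 8.9 m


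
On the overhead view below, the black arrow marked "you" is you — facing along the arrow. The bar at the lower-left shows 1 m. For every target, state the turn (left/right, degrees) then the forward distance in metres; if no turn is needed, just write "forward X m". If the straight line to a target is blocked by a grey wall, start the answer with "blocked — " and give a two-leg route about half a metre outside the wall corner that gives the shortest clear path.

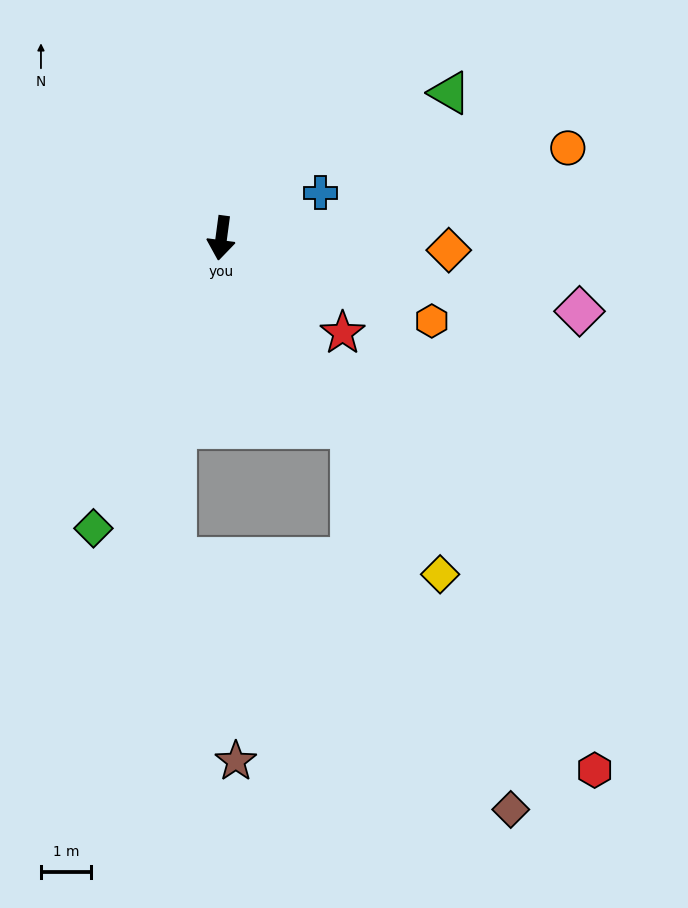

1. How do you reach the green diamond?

turn right 16°, forward 6.3 m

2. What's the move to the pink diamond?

turn left 86°, forward 7.3 m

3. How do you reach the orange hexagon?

turn left 76°, forward 4.5 m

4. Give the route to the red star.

turn left 60°, forward 3.1 m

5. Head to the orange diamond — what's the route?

turn left 95°, forward 4.5 m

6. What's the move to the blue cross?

turn left 122°, forward 2.2 m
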